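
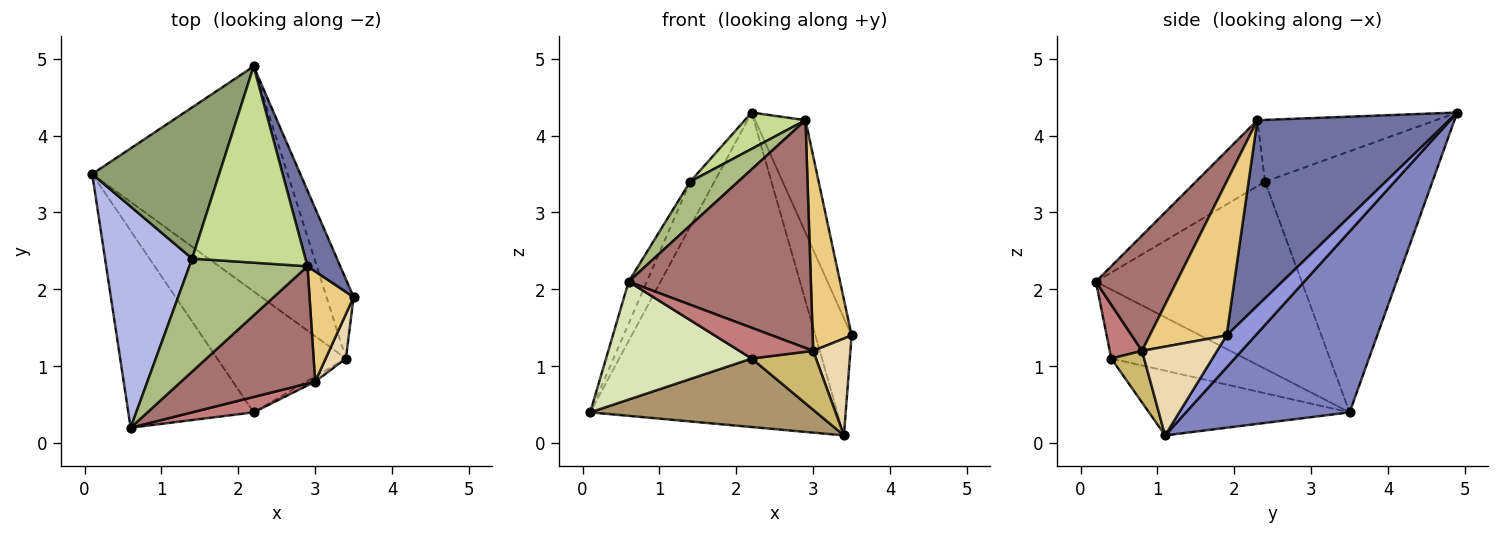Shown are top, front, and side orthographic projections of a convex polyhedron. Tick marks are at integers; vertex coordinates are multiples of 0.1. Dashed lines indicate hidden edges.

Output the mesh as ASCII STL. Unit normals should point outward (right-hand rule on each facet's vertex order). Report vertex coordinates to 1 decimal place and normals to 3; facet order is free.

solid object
 facet normal 0.953 0.250 0.169
  outer loop
   vertex 2.9 2.3 4.2
   vertex 3.5 1.9 1.4
   vertex 2.2 4.9 4.3
  endloop
 endfacet
 facet normal 0.474 0.716 -0.512
  outer loop
   vertex 3.4 1.1 0.1
   vertex 0.1 3.5 0.4
   vertex 2.2 4.9 4.3
  endloop
 endfacet
 facet normal 0.551 0.691 -0.468
  outer loop
   vertex 3.4 1.1 0.1
   vertex 2.2 4.9 4.3
   vertex 3.5 1.9 1.4
  endloop
 endfacet
 facet normal -0.904 0.080 0.421
  outer loop
   vertex 1.4 2.4 3.4
   vertex 0.1 3.5 0.4
   vertex 0.6 0.2 2.1
  endloop
 endfacet
 facet normal -0.892 0.129 0.434
  outer loop
   vertex 1.4 2.4 3.4
   vertex 2.2 4.9 4.3
   vertex 0.1 3.5 0.4
  endloop
 endfacet
 facet normal -0.462 -0.320 0.827
  outer loop
   vertex 1.4 2.4 3.4
   vertex 0.6 0.2 2.1
   vertex 2.9 2.3 4.2
  endloop
 endfacet
 facet normal -0.473 -0.161 0.866
  outer loop
   vertex 1.4 2.4 3.4
   vertex 2.9 2.3 4.2
   vertex 2.2 4.9 4.3
  endloop
 endfacet
 facet normal -0.427 -0.464 -0.776
  outer loop
   vertex 2.2 0.4 1.1
   vertex 0.6 0.2 2.1
   vertex 0.1 3.5 0.4
  endloop
 endfacet
 facet normal -0.401 -0.452 -0.797
  outer loop
   vertex 2.2 0.4 1.1
   vertex 0.1 3.5 0.4
   vertex 3.4 1.1 0.1
  endloop
 endfacet
 facet normal 0.454 -0.888 -0.077
  outer loop
   vertex 3.0 0.8 1.2
   vertex 2.2 0.4 1.1
   vertex 3.4 1.1 0.1
  endloop
 endfacet
 facet normal 0.864 -0.438 0.248
  outer loop
   vertex 3.0 0.8 1.2
   vertex 3.5 1.9 1.4
   vertex 2.9 2.3 4.2
  endloop
 endfacet
 facet normal 0.878 -0.435 0.200
  outer loop
   vertex 3.0 0.8 1.2
   vertex 3.4 1.1 0.1
   vertex 3.5 1.9 1.4
  endloop
 endfacet
 facet normal 0.367 -0.827 0.426
  outer loop
   vertex 3.0 0.8 1.2
   vertex 2.9 2.3 4.2
   vertex 0.6 0.2 2.1
  endloop
 endfacet
 facet normal 0.364 -0.833 0.416
  outer loop
   vertex 3.0 0.8 1.2
   vertex 0.6 0.2 2.1
   vertex 2.2 0.4 1.1
  endloop
 endfacet
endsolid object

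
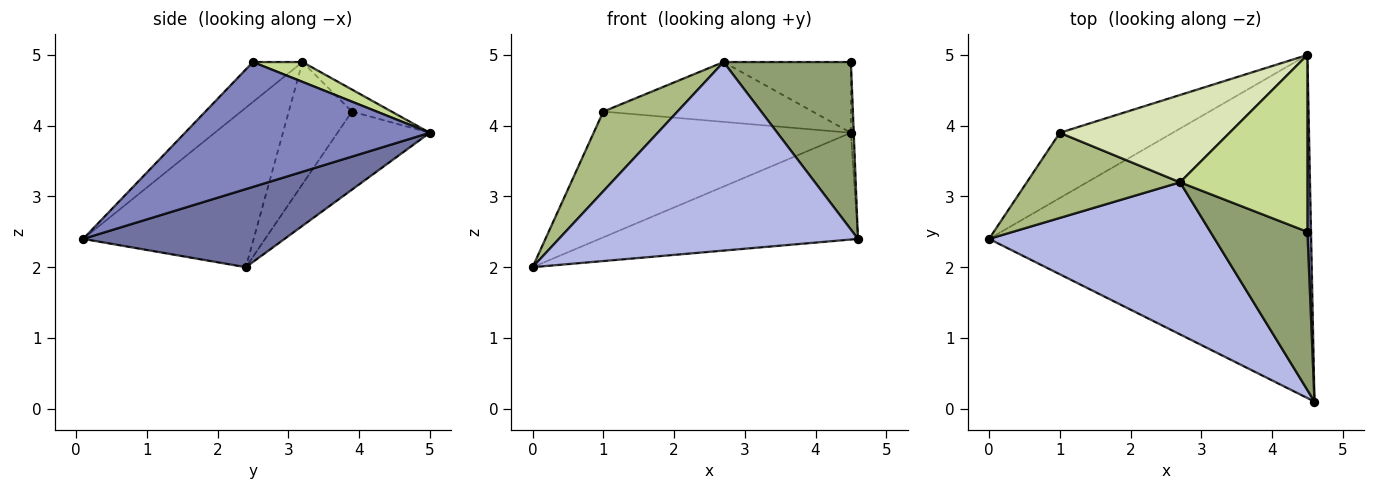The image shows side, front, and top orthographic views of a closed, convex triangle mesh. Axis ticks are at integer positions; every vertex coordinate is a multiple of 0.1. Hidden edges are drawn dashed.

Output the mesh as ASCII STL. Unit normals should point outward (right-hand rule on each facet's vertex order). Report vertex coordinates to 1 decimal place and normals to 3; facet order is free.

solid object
 facet normal 0.226 0.289 -0.930
  outer loop
   vertex 4.5 5.0 3.9
   vertex 4.6 0.1 2.4
   vertex 0.0 2.4 2.0
  endloop
 endfacet
 facet normal 1.000 0.012 0.029
  outer loop
   vertex 4.5 2.5 4.9
   vertex 4.6 0.1 2.4
   vertex 4.5 5.0 3.9
  endloop
 endfacet
 facet normal -0.303 0.846 -0.439
  outer loop
   vertex 1.0 3.9 4.2
   vertex 4.5 5.0 3.9
   vertex 0.0 2.4 2.0
  endloop
 endfacet
 facet normal -0.406 -0.711 0.574
  outer loop
   vertex 2.7 3.2 4.9
   vertex 0.0 2.4 2.0
   vertex 4.6 0.1 2.4
  endloop
 endfacet
 facet normal -0.272 -0.700 0.661
  outer loop
   vertex 2.7 3.2 4.9
   vertex 4.6 0.1 2.4
   vertex 4.5 2.5 4.9
  endloop
 endfacet
 facet normal -0.503 -0.590 0.631
  outer loop
   vertex 2.7 3.2 4.9
   vertex 1.0 3.9 4.2
   vertex 0.0 2.4 2.0
  endloop
 endfacet
 facet normal 0.143 0.368 0.919
  outer loop
   vertex 2.7 3.2 4.9
   vertex 4.5 2.5 4.9
   vertex 4.5 5.0 3.9
  endloop
 endfacet
 facet normal -0.106 0.562 0.820
  outer loop
   vertex 2.7 3.2 4.9
   vertex 4.5 5.0 3.9
   vertex 1.0 3.9 4.2
  endloop
 endfacet
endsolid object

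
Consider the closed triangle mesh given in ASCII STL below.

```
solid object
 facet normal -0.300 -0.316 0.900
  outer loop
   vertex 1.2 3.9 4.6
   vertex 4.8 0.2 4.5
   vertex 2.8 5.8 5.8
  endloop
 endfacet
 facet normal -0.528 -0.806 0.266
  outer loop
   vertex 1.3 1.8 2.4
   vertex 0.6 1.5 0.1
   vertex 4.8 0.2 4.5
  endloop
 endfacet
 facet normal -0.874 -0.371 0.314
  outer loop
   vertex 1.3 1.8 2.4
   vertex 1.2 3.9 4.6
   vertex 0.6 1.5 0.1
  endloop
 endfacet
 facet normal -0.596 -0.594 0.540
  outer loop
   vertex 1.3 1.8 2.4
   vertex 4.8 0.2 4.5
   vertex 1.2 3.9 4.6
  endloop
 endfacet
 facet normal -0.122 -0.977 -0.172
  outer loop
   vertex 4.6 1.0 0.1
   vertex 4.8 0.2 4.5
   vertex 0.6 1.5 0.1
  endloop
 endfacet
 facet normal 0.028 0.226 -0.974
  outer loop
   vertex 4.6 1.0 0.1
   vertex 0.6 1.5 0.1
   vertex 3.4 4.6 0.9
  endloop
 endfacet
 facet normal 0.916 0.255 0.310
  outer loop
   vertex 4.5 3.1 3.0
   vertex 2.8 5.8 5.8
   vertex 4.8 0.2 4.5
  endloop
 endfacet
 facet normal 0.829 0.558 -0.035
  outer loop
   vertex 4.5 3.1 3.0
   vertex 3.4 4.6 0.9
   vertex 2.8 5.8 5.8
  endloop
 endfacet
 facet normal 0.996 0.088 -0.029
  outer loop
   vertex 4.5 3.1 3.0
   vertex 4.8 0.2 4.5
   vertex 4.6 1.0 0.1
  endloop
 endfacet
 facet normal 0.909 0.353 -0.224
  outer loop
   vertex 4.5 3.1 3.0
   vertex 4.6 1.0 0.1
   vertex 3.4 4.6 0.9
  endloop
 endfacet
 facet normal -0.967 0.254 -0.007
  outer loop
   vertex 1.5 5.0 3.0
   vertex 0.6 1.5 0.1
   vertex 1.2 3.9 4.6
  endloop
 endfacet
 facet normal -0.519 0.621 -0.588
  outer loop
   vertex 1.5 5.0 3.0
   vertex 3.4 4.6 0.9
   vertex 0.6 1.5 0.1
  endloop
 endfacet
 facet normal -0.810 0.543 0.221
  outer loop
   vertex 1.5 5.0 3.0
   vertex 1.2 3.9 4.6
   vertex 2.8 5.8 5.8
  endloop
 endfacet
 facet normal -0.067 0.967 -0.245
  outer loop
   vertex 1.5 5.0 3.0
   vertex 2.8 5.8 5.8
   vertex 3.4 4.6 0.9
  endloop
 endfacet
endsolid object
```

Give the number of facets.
14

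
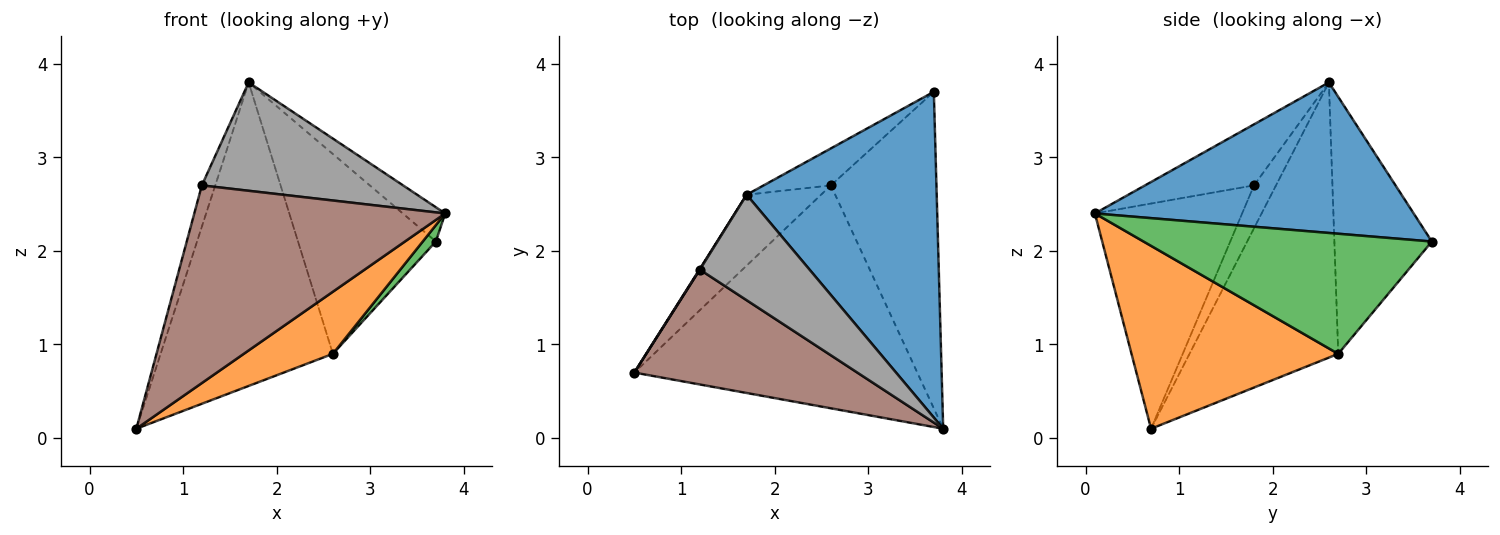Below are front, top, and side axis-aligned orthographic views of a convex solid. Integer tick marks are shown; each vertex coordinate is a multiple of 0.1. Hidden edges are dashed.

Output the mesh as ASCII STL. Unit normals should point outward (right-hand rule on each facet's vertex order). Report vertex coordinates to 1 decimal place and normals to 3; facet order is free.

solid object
 facet normal 0.619 0.082 0.781
  outer loop
   vertex 1.7 2.6 3.8
   vertex 3.8 0.1 2.4
   vertex 3.7 3.7 2.1
  endloop
 endfacet
 facet normal 0.529 -0.228 -0.818
  outer loop
   vertex 2.6 2.7 0.9
   vertex 3.8 0.1 2.4
   vertex 0.5 0.7 0.1
  endloop
 endfacet
 facet normal 0.751 -0.034 -0.660
  outer loop
   vertex 2.6 2.7 0.9
   vertex 3.7 3.7 2.1
   vertex 3.8 0.1 2.4
  endloop
 endfacet
 facet normal -0.644 0.745 -0.174
  outer loop
   vertex 2.6 2.7 0.9
   vertex 0.5 0.7 0.1
   vertex 1.7 2.6 3.8
  endloop
 endfacet
 facet normal -0.571 0.807 -0.149
  outer loop
   vertex 2.6 2.7 0.9
   vertex 1.7 2.6 3.8
   vertex 3.7 3.7 2.1
  endloop
 endfacet
 facet normal -0.452 -0.771 0.448
  outer loop
   vertex 1.2 1.8 2.7
   vertex 0.5 0.7 0.1
   vertex 3.8 0.1 2.4
  endloop
 endfacet
 facet normal -0.854 0.520 0.010
  outer loop
   vertex 1.2 1.8 2.7
   vertex 1.7 2.6 3.8
   vertex 0.5 0.7 0.1
  endloop
 endfacet
 facet normal -0.362 -0.668 0.650
  outer loop
   vertex 1.2 1.8 2.7
   vertex 3.8 0.1 2.4
   vertex 1.7 2.6 3.8
  endloop
 endfacet
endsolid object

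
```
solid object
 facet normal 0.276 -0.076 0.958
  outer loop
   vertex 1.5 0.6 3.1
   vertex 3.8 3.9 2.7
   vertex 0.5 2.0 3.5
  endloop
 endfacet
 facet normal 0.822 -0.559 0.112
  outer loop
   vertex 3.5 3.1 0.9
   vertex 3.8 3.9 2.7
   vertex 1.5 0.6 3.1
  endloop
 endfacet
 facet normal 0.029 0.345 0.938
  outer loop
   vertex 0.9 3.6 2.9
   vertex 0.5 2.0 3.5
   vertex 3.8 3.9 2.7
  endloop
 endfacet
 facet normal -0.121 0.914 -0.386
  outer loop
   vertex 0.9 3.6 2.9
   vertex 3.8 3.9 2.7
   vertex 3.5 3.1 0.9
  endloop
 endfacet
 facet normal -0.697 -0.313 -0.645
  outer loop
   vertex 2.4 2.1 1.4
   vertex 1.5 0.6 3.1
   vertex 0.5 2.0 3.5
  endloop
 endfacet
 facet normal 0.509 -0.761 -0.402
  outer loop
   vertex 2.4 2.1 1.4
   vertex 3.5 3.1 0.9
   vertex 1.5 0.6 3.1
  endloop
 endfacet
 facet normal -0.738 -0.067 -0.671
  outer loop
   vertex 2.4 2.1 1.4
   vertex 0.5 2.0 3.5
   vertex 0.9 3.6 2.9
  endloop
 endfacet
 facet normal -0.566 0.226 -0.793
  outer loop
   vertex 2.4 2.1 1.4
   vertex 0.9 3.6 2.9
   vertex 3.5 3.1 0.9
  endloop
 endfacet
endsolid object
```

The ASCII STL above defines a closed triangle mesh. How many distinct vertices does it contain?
6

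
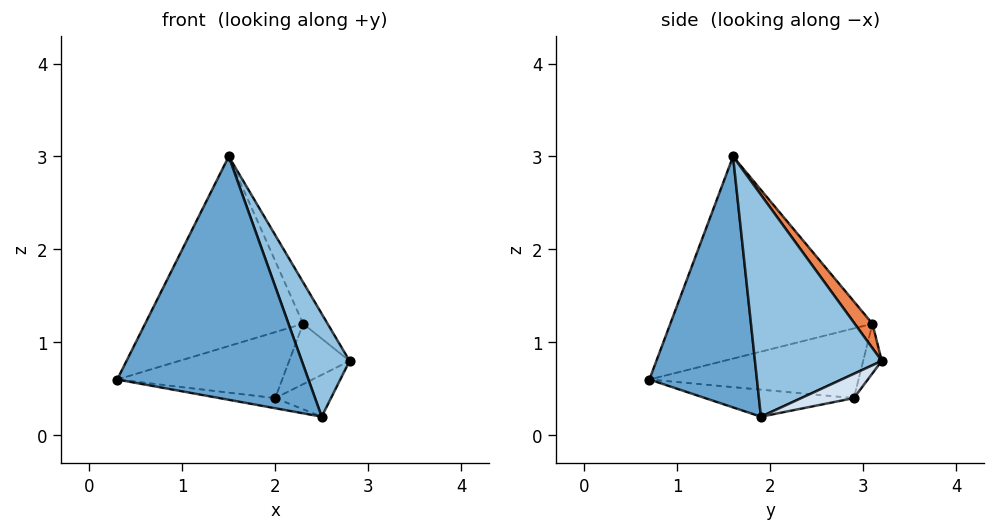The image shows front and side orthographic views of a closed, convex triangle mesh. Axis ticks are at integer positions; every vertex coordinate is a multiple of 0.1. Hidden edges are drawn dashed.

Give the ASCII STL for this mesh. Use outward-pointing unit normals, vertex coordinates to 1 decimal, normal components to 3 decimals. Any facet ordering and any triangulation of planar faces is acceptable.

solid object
 facet normal 0.489 -0.869 0.081
  outer loop
   vertex 1.5 1.6 3.0
   vertex 0.3 0.7 0.6
   vertex 2.5 1.9 0.2
  endloop
 endfacet
 facet normal 0.897 -0.338 0.284
  outer loop
   vertex 1.5 1.6 3.0
   vertex 2.5 1.9 0.2
   vertex 2.8 3.2 0.8
  endloop
 endfacet
 facet normal -0.222 0.083 -0.971
  outer loop
   vertex 2.0 2.9 0.4
   vertex 2.5 1.9 0.2
   vertex 0.3 0.7 0.6
  endloop
 endfacet
 facet normal 0.317 0.336 -0.887
  outer loop
   vertex 2.0 2.9 0.4
   vertex 2.8 3.2 0.8
   vertex 2.5 1.9 0.2
  endloop
 endfacet
 facet normal 0.428 0.591 0.683
  outer loop
   vertex 2.3 3.1 1.2
   vertex 1.5 1.6 3.0
   vertex 2.8 3.2 0.8
  endloop
 endfacet
 facet normal -0.292 0.948 -0.128
  outer loop
   vertex 2.3 3.1 1.2
   vertex 2.8 3.2 0.8
   vertex 2.0 2.9 0.4
  endloop
 endfacet
 facet normal -0.778 0.608 0.161
  outer loop
   vertex 2.3 3.1 1.2
   vertex 0.3 0.7 0.6
   vertex 1.5 1.6 3.0
  endloop
 endfacet
 facet normal -0.778 0.613 0.138
  outer loop
   vertex 2.3 3.1 1.2
   vertex 2.0 2.9 0.4
   vertex 0.3 0.7 0.6
  endloop
 endfacet
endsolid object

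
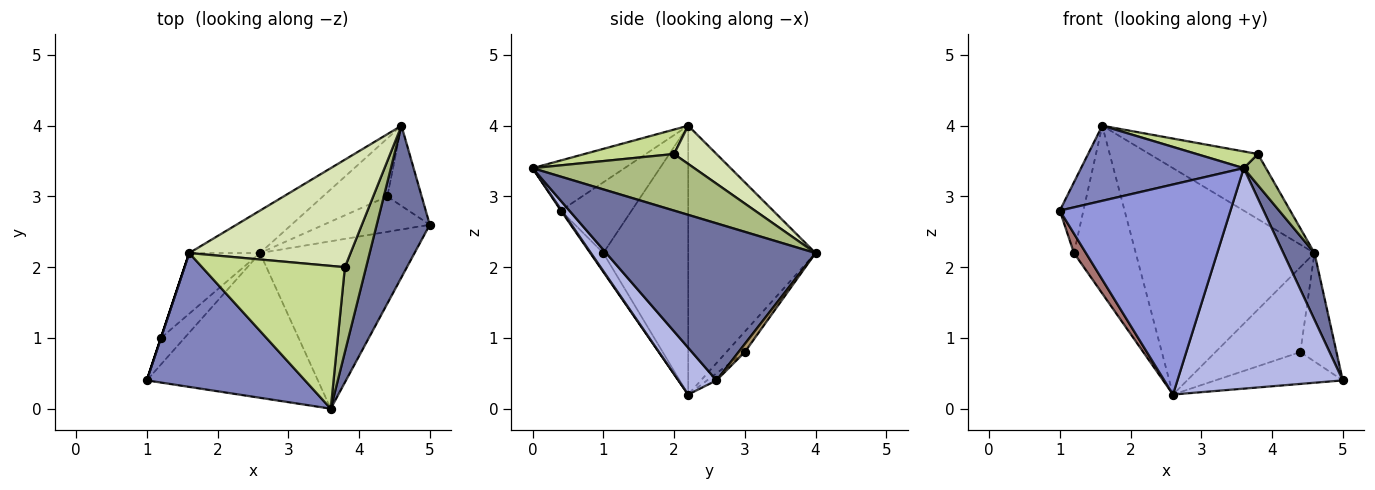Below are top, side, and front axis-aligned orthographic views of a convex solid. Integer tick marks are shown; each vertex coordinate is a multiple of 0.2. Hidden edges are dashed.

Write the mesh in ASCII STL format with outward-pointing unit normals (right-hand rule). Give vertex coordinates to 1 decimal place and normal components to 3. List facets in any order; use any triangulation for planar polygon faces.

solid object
 facet normal 0.938 -0.139 0.317
  outer loop
   vertex 4.6 4.0 2.2
   vertex 3.6 0.0 3.4
   vertex 5.0 2.6 0.4
  endloop
 endfacet
 facet normal -0.267 -0.472 0.841
  outer loop
   vertex 1.6 2.2 4.0
   vertex 1.0 0.4 2.8
   vertex 3.6 0.0 3.4
  endloop
 endfacet
 facet normal 0.004 -0.823 -0.567
  outer loop
   vertex 2.6 2.2 0.2
   vertex 3.6 0.0 3.4
   vertex 1.0 0.4 2.8
  endloop
 endfacet
 facet normal 0.180 -0.783 -0.595
  outer loop
   vertex 2.6 2.2 0.2
   vertex 5.0 2.6 0.4
   vertex 3.6 0.0 3.4
  endloop
 endfacet
 facet normal -0.574 0.805 -0.151
  outer loop
   vertex 2.6 2.2 0.2
   vertex 1.6 2.2 4.0
   vertex 4.6 4.0 2.2
  endloop
 endfacet
 facet normal 0.929 -0.128 0.348
  outer loop
   vertex 3.8 2.0 3.6
   vertex 3.6 0.0 3.4
   vertex 4.6 4.0 2.2
  endloop
 endfacet
 facet normal 0.168 -0.115 0.979
  outer loop
   vertex 3.8 2.0 3.6
   vertex 1.6 2.2 4.0
   vertex 3.6 0.0 3.4
  endloop
 endfacet
 facet normal 0.199 0.507 0.838
  outer loop
   vertex 3.8 2.0 3.6
   vertex 4.6 4.0 2.2
   vertex 1.6 2.2 4.0
  endloop
 endfacet
 facet normal 0.139 0.796 -0.589
  outer loop
   vertex 4.4 3.0 0.8
   vertex 4.6 4.0 2.2
   vertex 5.0 2.6 0.4
  endloop
 endfacet
 facet normal -0.049 0.668 -0.742
  outer loop
   vertex 4.4 3.0 0.8
   vertex 5.0 2.6 0.4
   vertex 2.6 2.2 0.2
  endloop
 endfacet
 facet normal -0.176 0.813 -0.555
  outer loop
   vertex 4.4 3.0 0.8
   vertex 2.6 2.2 0.2
   vertex 4.6 4.0 2.2
  endloop
 endfacet
 facet normal -0.949 0.316 0.000
  outer loop
   vertex 1.2 1.0 2.2
   vertex 1.0 0.4 2.8
   vertex 1.6 2.2 4.0
  endloop
 endfacet
 facet normal -0.542 -0.497 -0.678
  outer loop
   vertex 1.2 1.0 2.2
   vertex 2.6 2.2 0.2
   vertex 1.0 0.4 2.8
  endloop
 endfacet
 facet normal -0.791 0.576 -0.208
  outer loop
   vertex 1.2 1.0 2.2
   vertex 1.6 2.2 4.0
   vertex 2.6 2.2 0.2
  endloop
 endfacet
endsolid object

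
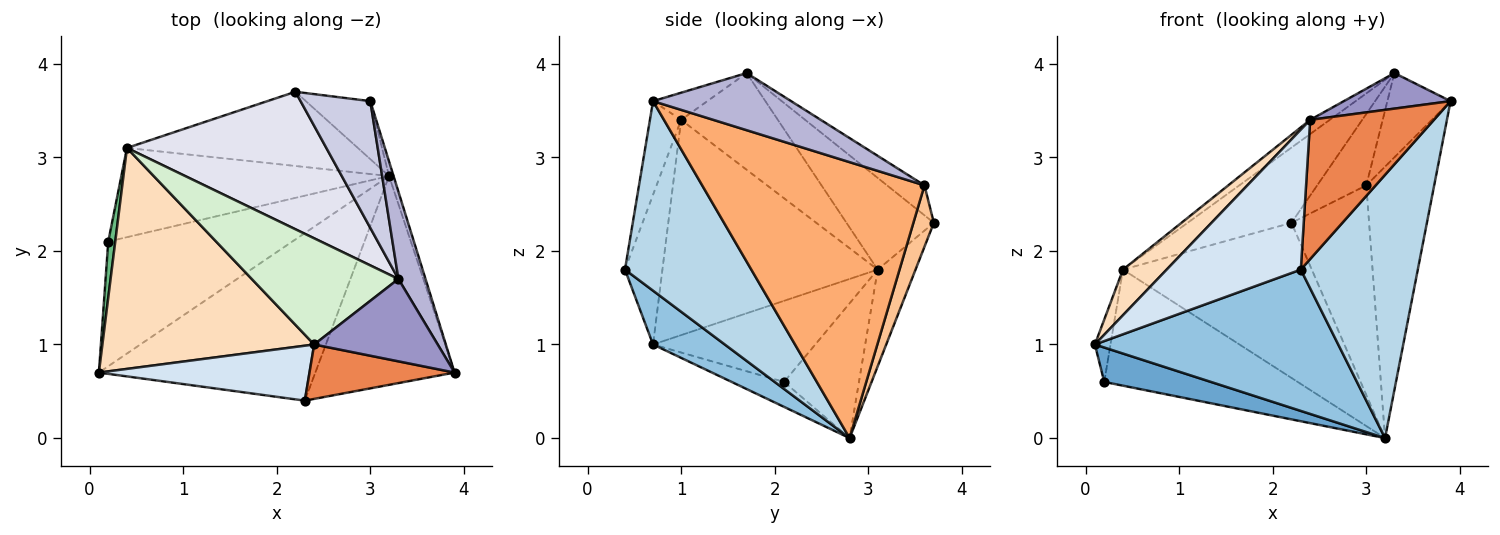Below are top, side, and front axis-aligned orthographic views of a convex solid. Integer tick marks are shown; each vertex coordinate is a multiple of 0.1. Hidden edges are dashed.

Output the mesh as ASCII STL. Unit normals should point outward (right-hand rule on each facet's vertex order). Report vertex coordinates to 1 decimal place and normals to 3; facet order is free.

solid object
 facet normal -0.130 -0.264 -0.956
  outer loop
   vertex 0.2 2.1 0.6
   vertex 3.2 2.8 0.0
   vertex 0.1 0.7 1.0
  endloop
 endfacet
 facet normal 0.187 -0.633 -0.751
  outer loop
   vertex 2.3 0.4 1.8
   vertex 0.1 0.7 1.0
   vertex 3.2 2.8 0.0
  endloop
 endfacet
 facet normal 0.646 -0.598 -0.474
  outer loop
   vertex 2.3 0.4 1.8
   vertex 3.2 2.8 0.0
   vertex 3.9 0.7 3.6
  endloop
 endfacet
 facet normal -0.251 -0.901 0.354
  outer loop
   vertex 2.3 0.4 1.8
   vertex 2.4 1.0 3.4
   vertex 0.1 0.7 1.0
  endloop
 endfacet
 facet normal -0.229 -0.907 0.354
  outer loop
   vertex 2.3 0.4 1.8
   vertex 3.9 0.7 3.6
   vertex 2.4 1.0 3.4
  endloop
 endfacet
 facet normal 0.956 0.292 -0.016
  outer loop
   vertex 3.0 3.6 2.7
   vertex 3.9 0.7 3.6
   vertex 3.2 2.8 0.0
  endloop
 endfacet
 facet normal 0.246 0.934 -0.259
  outer loop
   vertex 3.0 3.6 2.7
   vertex 3.2 2.8 0.0
   vertex 2.2 3.7 2.3
  endloop
 endfacet
 facet normal -0.706 -0.143 0.694
  outer loop
   vertex 0.4 3.1 1.8
   vertex 0.1 0.7 1.0
   vertex 2.4 1.0 3.4
  endloop
 endfacet
 facet normal -0.992 0.095 0.086
  outer loop
   vertex 0.4 3.1 1.8
   vertex 0.2 2.1 0.6
   vertex 0.1 0.7 1.0
  endloop
 endfacet
 facet normal -0.178 0.888 -0.425
  outer loop
   vertex 0.4 3.1 1.8
   vertex 2.2 3.7 2.3
   vertex 3.2 2.8 0.0
  endloop
 endfacet
 facet normal -0.293 0.758 -0.583
  outer loop
   vertex 0.4 3.1 1.8
   vertex 3.2 2.8 0.0
   vertex 0.2 2.1 0.6
  endloop
 endfacet
 facet normal -0.547 0.111 0.830
  outer loop
   vertex 3.3 1.7 3.9
   vertex 0.4 3.1 1.8
   vertex 2.4 1.0 3.4
  endloop
 endfacet
 facet normal -0.198 -0.389 0.900
  outer loop
   vertex 3.3 1.7 3.9
   vertex 2.4 1.0 3.4
   vertex 3.9 0.7 3.6
  endloop
 endfacet
 facet normal 0.835 0.382 0.396
  outer loop
   vertex 3.3 1.7 3.9
   vertex 3.9 0.7 3.6
   vertex 3.0 3.6 2.7
  endloop
 endfacet
 facet normal -0.350 0.460 0.816
  outer loop
   vertex 3.3 1.7 3.9
   vertex 3.0 3.6 2.7
   vertex 2.2 3.7 2.3
  endloop
 endfacet
 facet normal -0.374 0.445 0.814
  outer loop
   vertex 3.3 1.7 3.9
   vertex 2.2 3.7 2.3
   vertex 0.4 3.1 1.8
  endloop
 endfacet
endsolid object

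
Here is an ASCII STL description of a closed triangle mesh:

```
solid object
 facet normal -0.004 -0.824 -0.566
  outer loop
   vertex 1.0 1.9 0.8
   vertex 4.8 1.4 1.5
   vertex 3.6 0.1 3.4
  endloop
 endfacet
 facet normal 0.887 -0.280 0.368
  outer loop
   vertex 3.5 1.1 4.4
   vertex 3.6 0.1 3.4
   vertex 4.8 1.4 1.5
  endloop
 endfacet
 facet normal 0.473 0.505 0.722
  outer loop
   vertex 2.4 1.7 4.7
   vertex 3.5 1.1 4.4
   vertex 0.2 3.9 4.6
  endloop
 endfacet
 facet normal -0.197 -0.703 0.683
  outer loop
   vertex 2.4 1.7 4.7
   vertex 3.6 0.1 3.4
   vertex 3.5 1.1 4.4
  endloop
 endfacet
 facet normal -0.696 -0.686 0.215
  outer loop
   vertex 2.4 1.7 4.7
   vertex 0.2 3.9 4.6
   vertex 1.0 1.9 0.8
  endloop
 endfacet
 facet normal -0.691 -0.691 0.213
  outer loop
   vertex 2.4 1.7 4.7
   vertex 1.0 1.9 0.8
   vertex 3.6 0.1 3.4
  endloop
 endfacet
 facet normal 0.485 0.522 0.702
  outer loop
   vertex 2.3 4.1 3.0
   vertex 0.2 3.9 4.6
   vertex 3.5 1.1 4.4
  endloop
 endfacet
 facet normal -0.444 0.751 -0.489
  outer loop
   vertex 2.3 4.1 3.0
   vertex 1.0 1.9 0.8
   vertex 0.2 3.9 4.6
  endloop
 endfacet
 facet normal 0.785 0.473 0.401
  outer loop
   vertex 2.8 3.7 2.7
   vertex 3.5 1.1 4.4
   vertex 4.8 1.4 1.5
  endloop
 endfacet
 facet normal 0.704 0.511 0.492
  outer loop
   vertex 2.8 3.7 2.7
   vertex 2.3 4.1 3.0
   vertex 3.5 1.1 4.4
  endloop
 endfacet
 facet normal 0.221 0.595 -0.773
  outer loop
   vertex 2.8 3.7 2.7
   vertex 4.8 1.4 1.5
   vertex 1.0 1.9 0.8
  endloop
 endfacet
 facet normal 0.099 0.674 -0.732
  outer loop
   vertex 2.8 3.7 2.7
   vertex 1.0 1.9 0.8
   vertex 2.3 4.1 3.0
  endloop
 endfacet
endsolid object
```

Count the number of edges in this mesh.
18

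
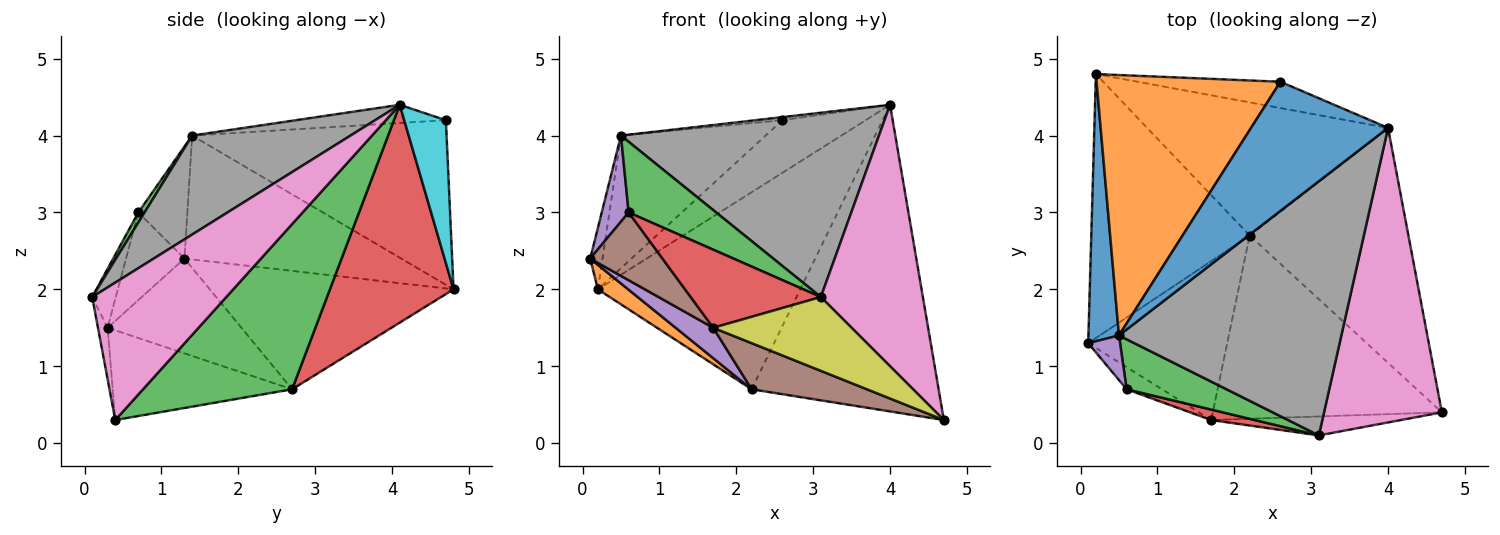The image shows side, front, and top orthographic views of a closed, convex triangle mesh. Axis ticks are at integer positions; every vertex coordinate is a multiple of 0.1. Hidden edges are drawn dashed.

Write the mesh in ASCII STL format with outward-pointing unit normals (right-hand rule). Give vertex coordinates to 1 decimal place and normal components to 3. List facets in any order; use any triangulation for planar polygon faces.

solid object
 facet normal -0.969 0.055 0.239
  outer loop
   vertex 0.5 1.4 4.0
   vertex 0.2 4.8 2.0
   vertex 0.1 1.3 2.4
  endloop
 endfacet
 facet normal -0.597 -0.074 -0.799
  outer loop
   vertex 2.2 2.7 0.7
   vertex 0.1 1.3 2.4
   vertex 0.2 4.8 2.0
  endloop
 endfacet
 facet normal 0.535 0.671 -0.514
  outer loop
   vertex 2.2 2.7 0.7
   vertex 4.0 4.1 4.4
   vertex 4.7 0.4 0.3
  endloop
 endfacet
 facet normal 0.452 0.739 -0.499
  outer loop
   vertex 2.2 2.7 0.7
   vertex 0.2 4.8 2.0
   vertex 4.0 4.1 4.4
  endloop
 endfacet
 facet normal -0.557 -0.156 -0.816
  outer loop
   vertex 1.7 0.3 1.5
   vertex 0.1 1.3 2.4
   vertex 2.2 2.7 0.7
  endloop
 endfacet
 facet normal -0.355 -0.228 -0.907
  outer loop
   vertex 1.7 0.3 1.5
   vertex 2.2 2.7 0.7
   vertex 4.7 0.4 0.3
  endloop
 endfacet
 facet normal 0.657 -0.500 0.564
  outer loop
   vertex 3.1 0.1 1.9
   vertex 4.7 0.4 0.3
   vertex 4.0 4.1 4.4
  endloop
 endfacet
 facet normal 0.339 -0.552 0.762
  outer loop
   vertex 3.1 0.1 1.9
   vertex 4.0 4.1 4.4
   vertex 0.5 1.4 4.0
  endloop
 endfacet
 facet normal -0.067 -0.966 -0.248
  outer loop
   vertex 3.1 0.1 1.9
   vertex 1.7 0.3 1.5
   vertex 4.7 0.4 0.3
  endloop
 endfacet
 facet normal 0.408 0.816 -0.408
  outer loop
   vertex 2.6 4.7 4.2
   vertex 4.0 4.1 4.4
   vertex 0.2 4.8 2.0
  endloop
 endfacet
 facet normal -0.131 0.024 0.991
  outer loop
   vertex 2.6 4.7 4.2
   vertex 0.5 1.4 4.0
   vertex 4.0 4.1 4.4
  endloop
 endfacet
 facet normal -0.624 0.355 0.697
  outer loop
   vertex 2.6 4.7 4.2
   vertex 0.2 4.8 2.0
   vertex 0.5 1.4 4.0
  endloop
 endfacet
 facet normal 0.058 -0.815 0.576
  outer loop
   vertex 0.6 0.7 3.0
   vertex 3.1 0.1 1.9
   vertex 0.5 1.4 4.0
  endloop
 endfacet
 facet normal -0.177 -0.976 0.131
  outer loop
   vertex 0.6 0.7 3.0
   vertex 1.7 0.3 1.5
   vertex 3.1 0.1 1.9
  endloop
 endfacet
 facet normal -0.851 -0.467 0.242
  outer loop
   vertex 0.6 0.7 3.0
   vertex 0.5 1.4 4.0
   vertex 0.1 1.3 2.4
  endloop
 endfacet
 facet normal -0.609 -0.754 -0.246
  outer loop
   vertex 0.6 0.7 3.0
   vertex 0.1 1.3 2.4
   vertex 1.7 0.3 1.5
  endloop
 endfacet
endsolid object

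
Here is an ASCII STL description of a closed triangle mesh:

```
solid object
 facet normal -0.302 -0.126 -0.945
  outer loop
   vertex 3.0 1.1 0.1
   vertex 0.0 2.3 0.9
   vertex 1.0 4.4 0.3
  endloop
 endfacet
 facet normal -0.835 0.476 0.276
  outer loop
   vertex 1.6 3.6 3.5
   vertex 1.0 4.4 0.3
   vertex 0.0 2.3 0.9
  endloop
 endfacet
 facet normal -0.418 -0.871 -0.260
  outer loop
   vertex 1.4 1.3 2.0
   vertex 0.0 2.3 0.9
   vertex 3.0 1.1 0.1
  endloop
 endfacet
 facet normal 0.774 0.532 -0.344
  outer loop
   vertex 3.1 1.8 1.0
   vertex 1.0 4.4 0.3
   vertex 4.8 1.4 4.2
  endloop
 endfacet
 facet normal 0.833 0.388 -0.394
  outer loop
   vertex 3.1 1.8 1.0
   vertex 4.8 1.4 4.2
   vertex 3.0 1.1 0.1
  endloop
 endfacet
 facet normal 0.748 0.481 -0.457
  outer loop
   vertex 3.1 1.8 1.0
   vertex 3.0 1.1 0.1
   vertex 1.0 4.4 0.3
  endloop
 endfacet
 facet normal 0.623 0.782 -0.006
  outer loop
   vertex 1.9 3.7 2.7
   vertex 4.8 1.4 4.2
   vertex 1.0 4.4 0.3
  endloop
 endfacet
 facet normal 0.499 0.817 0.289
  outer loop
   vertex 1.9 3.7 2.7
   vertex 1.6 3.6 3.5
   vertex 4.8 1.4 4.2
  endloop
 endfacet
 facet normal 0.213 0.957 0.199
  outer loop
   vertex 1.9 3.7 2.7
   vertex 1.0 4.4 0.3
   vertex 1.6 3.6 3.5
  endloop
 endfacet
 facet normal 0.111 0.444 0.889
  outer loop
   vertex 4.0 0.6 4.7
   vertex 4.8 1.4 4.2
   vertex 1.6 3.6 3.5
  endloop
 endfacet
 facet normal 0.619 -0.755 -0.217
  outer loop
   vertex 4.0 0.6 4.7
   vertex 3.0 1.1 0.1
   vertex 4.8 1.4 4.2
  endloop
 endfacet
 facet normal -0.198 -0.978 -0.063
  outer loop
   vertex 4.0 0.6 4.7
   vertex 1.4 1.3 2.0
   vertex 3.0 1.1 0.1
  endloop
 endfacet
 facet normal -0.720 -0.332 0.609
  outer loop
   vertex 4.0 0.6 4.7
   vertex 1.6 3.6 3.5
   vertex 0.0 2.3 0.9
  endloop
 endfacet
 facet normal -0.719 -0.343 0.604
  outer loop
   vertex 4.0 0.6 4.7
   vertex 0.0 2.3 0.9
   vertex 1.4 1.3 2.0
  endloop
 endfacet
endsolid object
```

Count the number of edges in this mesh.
21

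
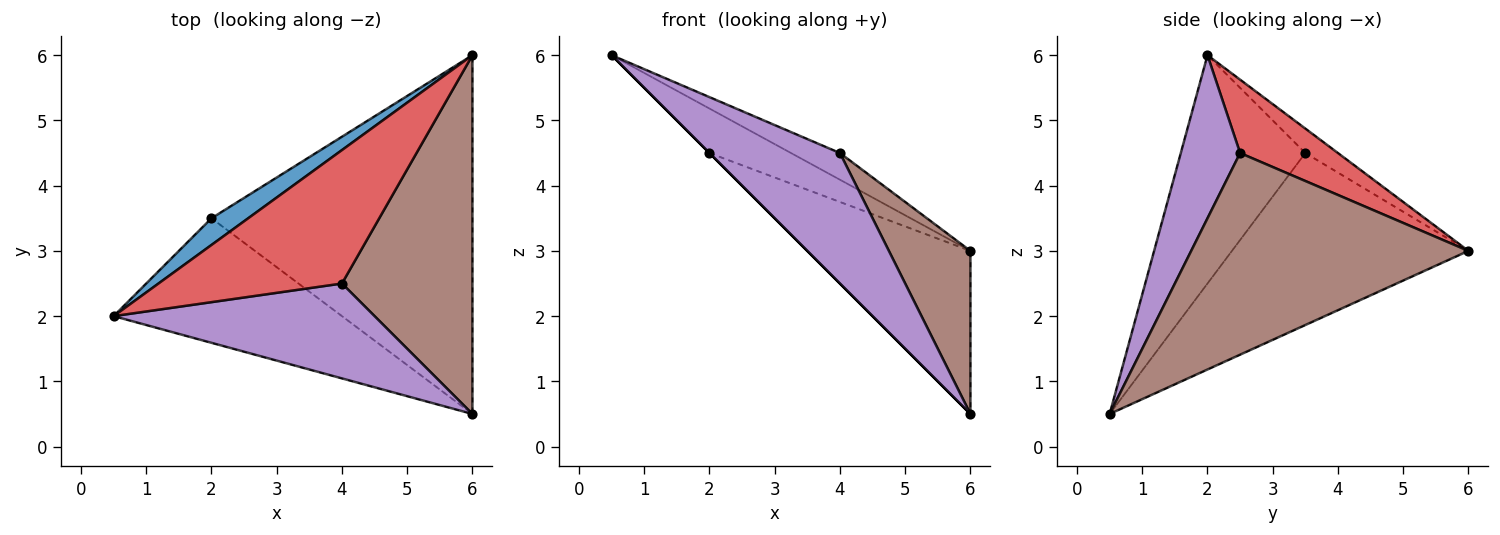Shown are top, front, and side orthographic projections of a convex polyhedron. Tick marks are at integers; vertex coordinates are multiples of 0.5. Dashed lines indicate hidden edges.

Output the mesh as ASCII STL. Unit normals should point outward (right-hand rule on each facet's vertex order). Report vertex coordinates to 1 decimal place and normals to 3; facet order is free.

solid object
 facet normal -0.324 0.811 0.487
  outer loop
   vertex 2.0 3.5 4.5
   vertex 0.5 2.0 6.0
   vertex 6.0 6.0 3.0
  endloop
 endfacet
 facet normal -0.707 0.000 -0.707
  outer loop
   vertex 2.0 3.5 4.5
   vertex 6.0 0.5 0.5
   vertex 0.5 2.0 6.0
  endloop
 endfacet
 facet normal -0.515 0.355 -0.781
  outer loop
   vertex 2.0 3.5 4.5
   vertex 6.0 6.0 3.0
   vertex 6.0 0.5 0.5
  endloop
 endfacet
 facet normal 0.365 0.183 0.913
  outer loop
   vertex 4.0 2.5 4.5
   vertex 6.0 6.0 3.0
   vertex 0.5 2.0 6.0
  endloop
 endfacet
 facet normal 0.345 -0.759 0.552
  outer loop
   vertex 4.0 2.5 4.5
   vertex 0.5 2.0 6.0
   vertex 6.0 0.5 0.5
  endloop
 endfacet
 facet normal 0.815 -0.240 0.527
  outer loop
   vertex 4.0 2.5 4.5
   vertex 6.0 0.5 0.5
   vertex 6.0 6.0 3.0
  endloop
 endfacet
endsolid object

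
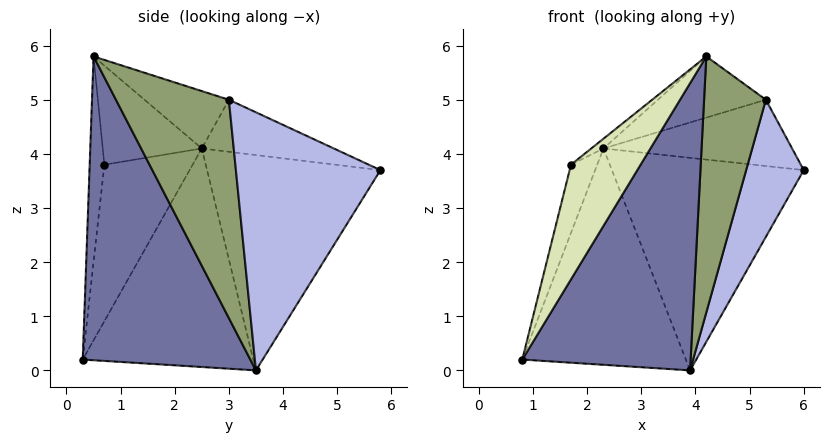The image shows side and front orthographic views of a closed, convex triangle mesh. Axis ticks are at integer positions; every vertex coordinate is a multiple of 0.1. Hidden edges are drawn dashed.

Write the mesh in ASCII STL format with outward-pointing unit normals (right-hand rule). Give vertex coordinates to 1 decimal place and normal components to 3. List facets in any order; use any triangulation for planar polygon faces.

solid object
 facet normal 0.654 -0.657 -0.374
  outer loop
   vertex 3.9 3.5 0.0
   vertex 4.2 0.5 5.8
   vertex 0.8 0.3 0.2
  endloop
 endfacet
 facet normal -0.717 0.688 -0.112
  outer loop
   vertex 2.3 2.5 4.1
   vertex 3.9 3.5 0.0
   vertex 0.8 0.3 0.2
  endloop
 endfacet
 facet normal -0.668 0.740 -0.080
  outer loop
   vertex 2.3 2.5 4.1
   vertex 6.0 5.8 3.7
   vertex 3.9 3.5 0.0
  endloop
 endfacet
 facet normal 0.890 -0.355 -0.285
  outer loop
   vertex 5.3 3.0 5.0
   vertex 3.9 3.5 0.0
   vertex 6.0 5.8 3.7
  endloop
 endfacet
 facet normal 0.842 -0.461 -0.282
  outer loop
   vertex 5.3 3.0 5.0
   vertex 4.2 0.5 5.8
   vertex 3.9 3.5 0.0
  endloop
 endfacet
 facet normal -0.325 0.464 0.824
  outer loop
   vertex 5.3 3.0 5.0
   vertex 6.0 5.8 3.7
   vertex 2.3 2.5 4.1
  endloop
 endfacet
 facet normal -0.324 0.415 0.850
  outer loop
   vertex 5.3 3.0 5.0
   vertex 2.3 2.5 4.1
   vertex 4.2 0.5 5.8
  endloop
 endfacet
 facet normal -0.204 -0.966 0.158
  outer loop
   vertex 1.7 0.7 3.8
   vertex 0.8 0.3 0.2
   vertex 4.2 0.5 5.8
  endloop
 endfacet
 facet normal -0.938 0.279 0.204
  outer loop
   vertex 1.7 0.7 3.8
   vertex 2.3 2.5 4.1
   vertex 0.8 0.3 0.2
  endloop
 endfacet
 facet normal -0.619 0.076 0.782
  outer loop
   vertex 1.7 0.7 3.8
   vertex 4.2 0.5 5.8
   vertex 2.3 2.5 4.1
  endloop
 endfacet
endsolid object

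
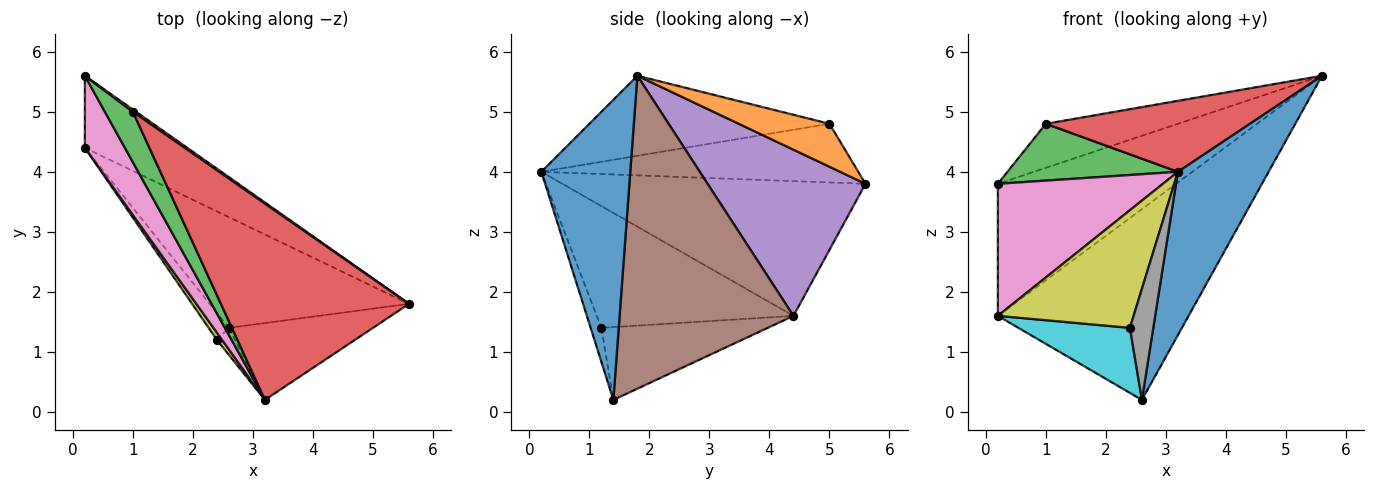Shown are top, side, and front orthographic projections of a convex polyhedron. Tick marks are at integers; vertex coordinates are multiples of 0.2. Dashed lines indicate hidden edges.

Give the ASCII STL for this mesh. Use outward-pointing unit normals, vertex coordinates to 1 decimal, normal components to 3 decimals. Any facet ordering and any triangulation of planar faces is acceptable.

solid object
 facet normal 0.664 -0.677 -0.319
  outer loop
   vertex 2.6 1.4 0.2
   vertex 5.6 1.8 5.6
   vertex 3.2 0.2 4.0
  endloop
 endfacet
 facet normal 0.566 0.824 0.042
  outer loop
   vertex 1.0 5.0 4.8
   vertex 5.6 1.8 5.6
   vertex 0.2 5.6 3.8
  endloop
 endfacet
 facet normal -0.812 -0.437 0.387
  outer loop
   vertex 1.0 5.0 4.8
   vertex 0.2 5.6 3.8
   vertex 3.2 0.2 4.0
  endloop
 endfacet
 facet normal -0.372 -0.316 0.873
  outer loop
   vertex 1.0 5.0 4.8
   vertex 3.2 0.2 4.0
   vertex 5.6 1.8 5.6
  endloop
 endfacet
 facet normal 0.614 0.693 -0.378
  outer loop
   vertex 0.2 4.4 1.6
   vertex 0.2 5.6 3.8
   vertex 5.6 1.8 5.6
  endloop
 endfacet
 facet normal 0.619 0.679 -0.394
  outer loop
   vertex 0.2 4.4 1.6
   vertex 5.6 1.8 5.6
   vertex 2.6 1.4 0.2
  endloop
 endfacet
 facet normal -0.850 -0.463 0.252
  outer loop
   vertex 0.2 4.4 1.6
   vertex 3.2 0.2 4.0
   vertex 0.2 5.6 3.8
  endloop
 endfacet
 facet normal -0.408 -0.887 -0.216
  outer loop
   vertex 2.4 1.2 1.4
   vertex 2.6 1.4 0.2
   vertex 3.2 0.2 4.0
  endloop
 endfacet
 facet normal -0.823 -0.568 0.035
  outer loop
   vertex 2.4 1.2 1.4
   vertex 3.2 0.2 4.0
   vertex 0.2 4.4 1.6
  endloop
 endfacet
 facet normal -0.809 -0.542 -0.225
  outer loop
   vertex 2.4 1.2 1.4
   vertex 0.2 4.4 1.6
   vertex 2.6 1.4 0.2
  endloop
 endfacet
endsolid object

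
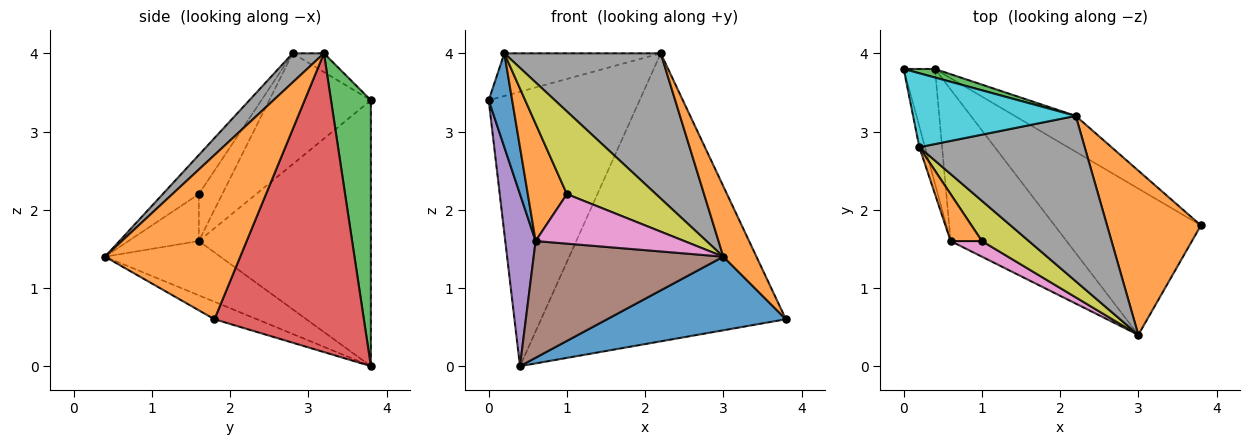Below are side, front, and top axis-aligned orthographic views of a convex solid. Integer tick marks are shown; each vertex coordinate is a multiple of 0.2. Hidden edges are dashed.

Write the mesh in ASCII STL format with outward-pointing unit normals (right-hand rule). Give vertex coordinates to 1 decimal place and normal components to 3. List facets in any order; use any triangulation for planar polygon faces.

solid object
 facet normal -0.106 -0.447 -0.888
  outer loop
   vertex 0.4 3.8 0.0
   vertex 3.8 1.8 0.6
   vertex 3.0 0.4 1.4
  endloop
 endfacet
 facet normal 0.849 -0.208 0.485
  outer loop
   vertex 2.2 3.2 4.0
   vertex 3.0 0.4 1.4
   vertex 3.8 1.8 0.6
  endloop
 endfacet
 facet normal 0.255 0.966 0.030
  outer loop
   vertex 2.2 3.2 4.0
   vertex 0.4 3.8 0.0
   vertex 0.0 3.8 3.4
  endloop
 endfacet
 facet normal 0.518 0.849 -0.106
  outer loop
   vertex 2.2 3.2 4.0
   vertex 3.8 1.8 0.6
   vertex 0.4 3.8 0.0
  endloop
 endfacet
 facet normal -0.978 -0.173 -0.115
  outer loop
   vertex 0.6 1.6 1.6
   vertex 0.0 3.8 3.4
   vertex 0.4 3.8 0.0
  endloop
 endfacet
 facet normal -0.348 -0.572 -0.743
  outer loop
   vertex 0.6 1.6 1.6
   vertex 0.4 3.8 0.0
   vertex 3.0 0.4 1.4
  endloop
 endfacet
 facet normal -0.412 -0.869 0.274
  outer loop
   vertex 1.0 1.6 2.2
   vertex 0.6 1.6 1.6
   vertex 3.0 0.4 1.4
  endloop
 endfacet
 facet normal 0.131 -0.654 0.745
  outer loop
   vertex 0.2 2.8 4.0
   vertex 3.0 0.4 1.4
   vertex 2.2 3.2 4.0
  endloop
 endfacet
 facet normal -0.343 -0.845 0.411
  outer loop
   vertex 0.2 2.8 4.0
   vertex 1.0 1.6 2.2
   vertex 3.0 0.4 1.4
  endloop
 endfacet
 facet normal -0.099 0.497 0.862
  outer loop
   vertex 0.2 2.8 4.0
   vertex 2.2 3.2 4.0
   vertex 0.0 3.8 3.4
  endloop
 endfacet
 facet normal -0.973 -0.225 -0.050
  outer loop
   vertex 0.2 2.8 4.0
   vertex 0.0 3.8 3.4
   vertex 0.6 1.6 1.6
  endloop
 endfacet
 facet normal -0.487 -0.811 0.324
  outer loop
   vertex 0.2 2.8 4.0
   vertex 0.6 1.6 1.6
   vertex 1.0 1.6 2.2
  endloop
 endfacet
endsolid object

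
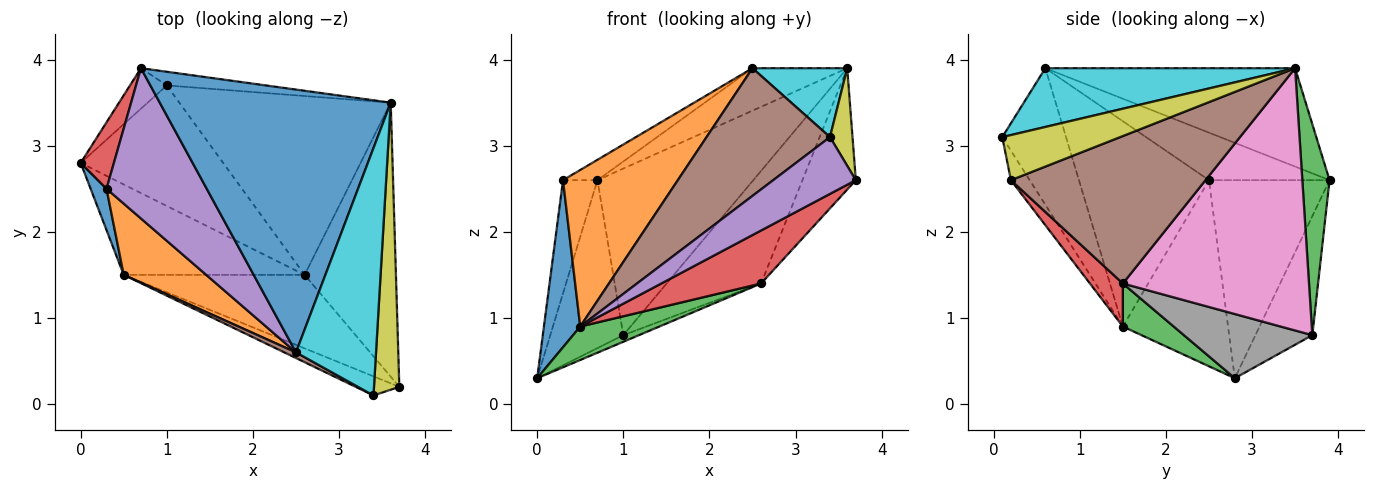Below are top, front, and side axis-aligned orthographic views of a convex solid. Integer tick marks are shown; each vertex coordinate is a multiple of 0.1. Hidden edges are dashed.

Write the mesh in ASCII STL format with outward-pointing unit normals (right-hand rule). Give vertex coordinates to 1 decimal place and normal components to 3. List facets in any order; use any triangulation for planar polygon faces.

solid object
 facet normal -0.388 0.147 0.910
  outer loop
   vertex 2.5 0.6 3.9
   vertex 3.6 3.5 3.9
   vertex 0.7 3.9 2.6
  endloop
 endfacet
 facet normal -0.604 0.775 -0.187
  outer loop
   vertex 1.0 3.7 0.8
   vertex 0.0 2.8 0.3
   vertex 0.7 3.9 2.6
  endloop
 endfacet
 facet normal 0.172 0.982 -0.081
  outer loop
   vertex 1.0 3.7 0.8
   vertex 0.7 3.9 2.6
   vertex 3.6 3.5 3.9
  endloop
 endfacet
 facet normal -0.949 0.271 0.159
  outer loop
   vertex 0.3 2.5 2.6
   vertex 0.7 3.9 2.6
   vertex 0.0 2.8 0.3
  endloop
 endfacet
 facet normal -0.425 0.121 0.897
  outer loop
   vertex 0.3 2.5 2.6
   vertex 2.5 0.6 3.9
   vertex 0.7 3.9 2.6
  endloop
 endfacet
 facet normal 0.828 0.227 -0.513
  outer loop
   vertex 2.6 1.5 1.4
   vertex 3.6 3.5 3.9
   vertex 3.7 0.2 2.6
  endloop
 endfacet
 facet normal 0.724 0.367 -0.584
  outer loop
   vertex 2.6 1.5 1.4
   vertex 1.0 3.7 0.8
   vertex 3.6 3.5 3.9
  endloop
 endfacet
 facet normal 0.410 0.050 -0.911
  outer loop
   vertex 2.6 1.5 1.4
   vertex 0.0 2.8 0.3
   vertex 1.0 3.7 0.8
  endloop
 endfacet
 facet normal 0.860 -0.164 0.483
  outer loop
   vertex 3.4 0.1 3.1
   vertex 3.7 0.2 2.6
   vertex 3.6 3.5 3.9
  endloop
 endfacet
 facet normal 0.577 -0.219 0.787
  outer loop
   vertex 3.4 0.1 3.1
   vertex 3.6 3.5 3.9
   vertex 2.5 0.6 3.9
  endloop
 endfacet
 facet normal -0.942 -0.325 0.080
  outer loop
   vertex 0.5 1.5 0.9
   vertex 0.3 2.5 2.6
   vertex 0.0 2.8 0.3
  endloop
 endfacet
 facet normal -0.718 -0.634 0.288
  outer loop
   vertex 0.5 1.5 0.9
   vertex 2.5 0.6 3.9
   vertex 0.3 2.5 2.6
  endloop
 endfacet
 facet normal 0.218 -0.339 -0.915
  outer loop
   vertex 0.5 1.5 0.9
   vertex 0.0 2.8 0.3
   vertex 2.6 1.5 1.4
  endloop
 endfacet
 facet normal 0.190 -0.575 -0.796
  outer loop
   vertex 0.5 1.5 0.9
   vertex 2.6 1.5 1.4
   vertex 3.7 0.2 2.6
  endloop
 endfacet
 facet normal -0.211 -0.926 -0.312
  outer loop
   vertex 0.5 1.5 0.9
   vertex 3.7 0.2 2.6
   vertex 3.4 0.1 3.1
  endloop
 endfacet
 facet normal -0.458 -0.888 0.039
  outer loop
   vertex 0.5 1.5 0.9
   vertex 3.4 0.1 3.1
   vertex 2.5 0.6 3.9
  endloop
 endfacet
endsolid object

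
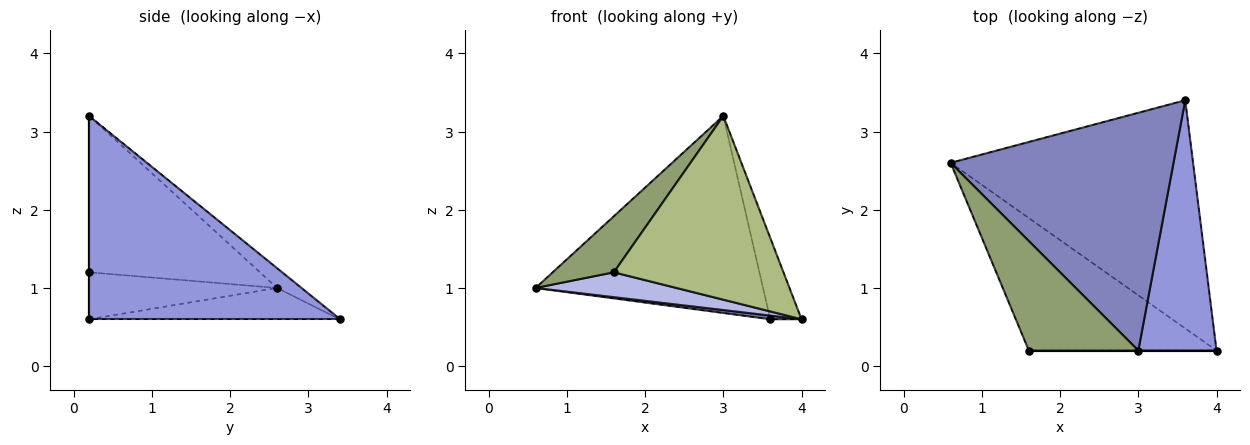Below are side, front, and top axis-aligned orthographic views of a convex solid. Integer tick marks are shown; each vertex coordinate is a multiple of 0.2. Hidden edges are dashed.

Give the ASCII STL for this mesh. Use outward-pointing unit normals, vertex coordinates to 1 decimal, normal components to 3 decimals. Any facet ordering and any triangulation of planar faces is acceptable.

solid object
 facet normal -0.128 -0.016 -0.992
  outer loop
   vertex 3.6 3.4 0.6
   vertex 4.0 0.2 0.6
   vertex 0.6 2.6 1.0
  endloop
 endfacet
 facet normal -0.067 0.637 0.768
  outer loop
   vertex 3.0 0.2 3.2
   vertex 3.6 3.4 0.6
   vertex 0.6 2.6 1.0
  endloop
 endfacet
 facet normal 0.927 0.116 0.357
  outer loop
   vertex 3.0 0.2 3.2
   vertex 4.0 0.2 0.6
   vertex 3.6 3.4 0.6
  endloop
 endfacet
 facet normal -0.239 -0.179 -0.954
  outer loop
   vertex 1.6 0.2 1.2
   vertex 0.6 2.6 1.0
   vertex 4.0 0.2 0.6
  endloop
 endfacet
 facet normal -0.786 -0.282 0.550
  outer loop
   vertex 1.6 0.2 1.2
   vertex 3.0 0.2 3.2
   vertex 0.6 2.6 1.0
  endloop
 endfacet
 facet normal 0.000 -1.000 0.000
  outer loop
   vertex 1.6 0.2 1.2
   vertex 4.0 0.2 0.6
   vertex 3.0 0.2 3.2
  endloop
 endfacet
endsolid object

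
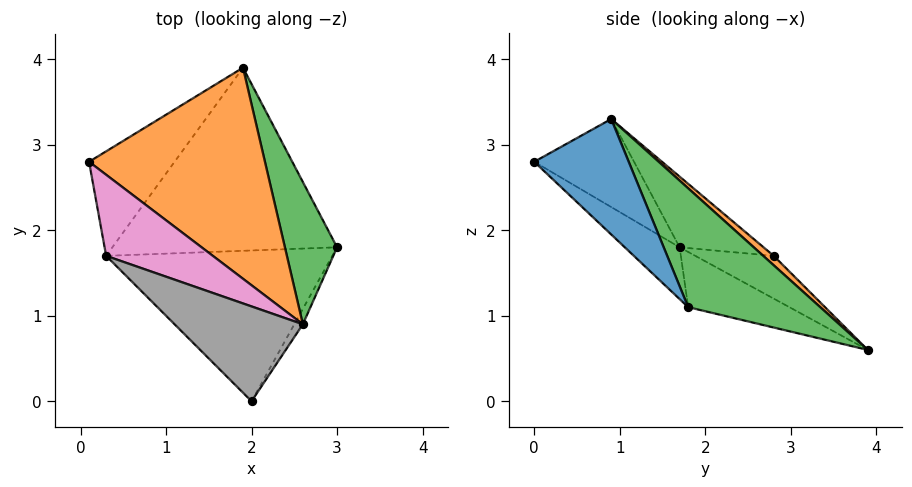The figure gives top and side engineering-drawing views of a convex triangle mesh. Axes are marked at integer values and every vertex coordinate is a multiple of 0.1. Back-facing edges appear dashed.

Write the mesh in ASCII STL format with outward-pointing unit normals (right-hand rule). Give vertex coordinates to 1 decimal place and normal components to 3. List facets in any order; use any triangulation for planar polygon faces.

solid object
 facet normal 0.846 -0.529 -0.063
  outer loop
   vertex 2.6 0.9 3.3
   vertex 2.0 0.0 2.8
   vertex 3.0 1.8 1.1
  endloop
 endfacet
 facet normal 0.039 0.674 0.738
  outer loop
   vertex 1.9 3.9 0.6
   vertex 0.1 2.8 1.7
   vertex 2.6 0.9 3.3
  endloop
 endfacet
 facet normal 0.794 0.499 0.348
  outer loop
   vertex 1.9 3.9 0.6
   vertex 2.6 0.9 3.3
   vertex 3.0 1.8 1.1
  endloop
 endfacet
 facet normal -0.175 -0.623 -0.762
  outer loop
   vertex 0.3 1.7 1.8
   vertex 3.0 1.8 1.1
   vertex 2.0 0.0 2.8
  endloop
 endfacet
 facet normal -0.441 -0.161 -0.883
  outer loop
   vertex 0.3 1.7 1.8
   vertex 0.1 2.8 1.7
   vertex 1.9 3.9 0.6
  endloop
 endfacet
 facet normal -0.225 -0.336 -0.915
  outer loop
   vertex 0.3 1.7 1.8
   vertex 1.9 3.9 0.6
   vertex 3.0 1.8 1.1
  endloop
 endfacet
 facet normal -0.552 -0.025 0.833
  outer loop
   vertex 0.3 1.7 1.8
   vertex 2.6 0.9 3.3
   vertex 0.1 2.8 1.7
  endloop
 endfacet
 facet normal -0.564 -0.081 0.822
  outer loop
   vertex 0.3 1.7 1.8
   vertex 2.0 0.0 2.8
   vertex 2.6 0.9 3.3
  endloop
 endfacet
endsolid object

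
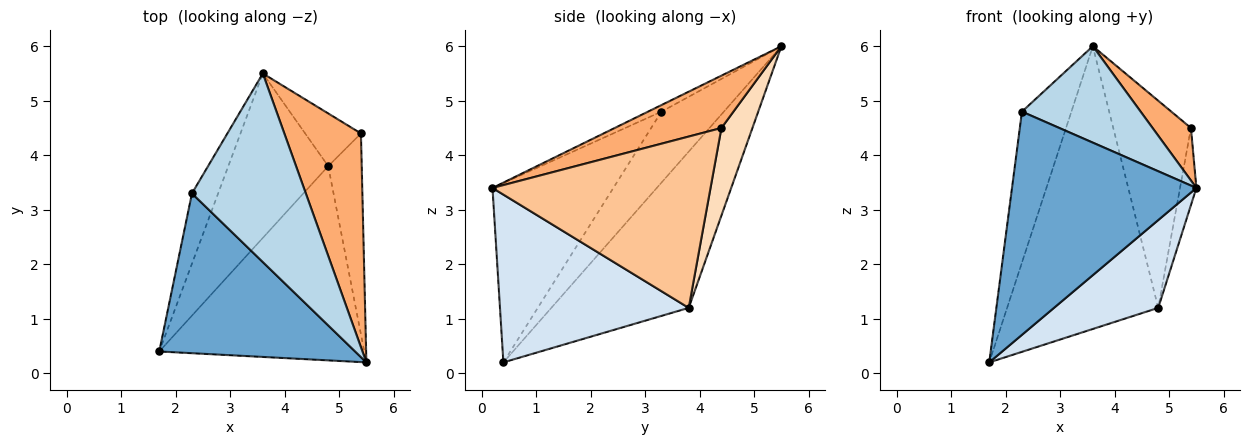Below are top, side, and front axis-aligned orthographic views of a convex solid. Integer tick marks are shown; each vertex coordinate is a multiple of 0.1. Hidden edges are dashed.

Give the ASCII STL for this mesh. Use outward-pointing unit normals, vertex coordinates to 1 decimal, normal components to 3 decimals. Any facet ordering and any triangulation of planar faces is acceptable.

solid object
 facet normal -0.470 -0.718 0.514
  outer loop
   vertex 2.3 3.3 4.8
   vertex 1.7 0.4 0.2
   vertex 5.5 0.2 3.4
  endloop
 endfacet
 facet normal -0.753 0.596 -0.278
  outer loop
   vertex 2.3 3.3 4.8
   vertex 3.6 5.5 6.0
   vertex 1.7 0.4 0.2
  endloop
 endfacet
 facet normal -0.051 -0.455 0.889
  outer loop
   vertex 2.3 3.3 4.8
   vertex 5.5 0.2 3.4
   vertex 3.6 5.5 6.0
  endloop
 endfacet
 facet normal 0.598 -0.330 -0.731
  outer loop
   vertex 4.8 3.8 1.2
   vertex 5.5 0.2 3.4
   vertex 1.7 0.4 0.2
  endloop
 endfacet
 facet normal -0.618 0.680 -0.395
  outer loop
   vertex 4.8 3.8 1.2
   vertex 1.7 0.4 0.2
   vertex 3.6 5.5 6.0
  endloop
 endfacet
 facet normal 0.553 -0.199 0.809
  outer loop
   vertex 5.4 4.4 4.5
   vertex 3.6 5.5 6.0
   vertex 5.5 0.2 3.4
  endloop
 endfacet
 facet normal 0.979 0.073 -0.191
  outer loop
   vertex 5.4 4.4 4.5
   vertex 5.5 0.2 3.4
   vertex 4.8 3.8 1.2
  endloop
 endfacet
 facet normal 0.361 0.904 -0.230
  outer loop
   vertex 5.4 4.4 4.5
   vertex 4.8 3.8 1.2
   vertex 3.6 5.5 6.0
  endloop
 endfacet
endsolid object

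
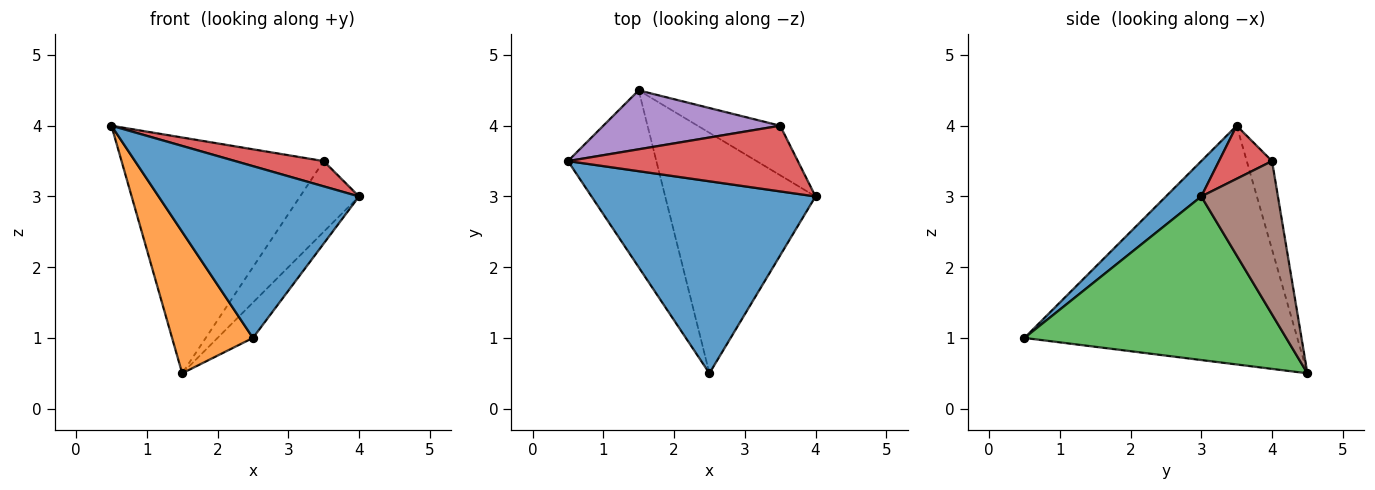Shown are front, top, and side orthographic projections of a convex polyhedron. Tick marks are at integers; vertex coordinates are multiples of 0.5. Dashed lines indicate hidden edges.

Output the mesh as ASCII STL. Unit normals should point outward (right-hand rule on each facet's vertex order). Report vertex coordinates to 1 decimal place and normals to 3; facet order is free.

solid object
 facet normal 0.117 -0.662 0.740
  outer loop
   vertex 2.5 0.5 1.0
   vertex 4.0 3.0 3.0
   vertex 0.5 3.5 4.0
  endloop
 endfacet
 facet normal -0.904 -0.268 -0.335
  outer loop
   vertex 1.5 4.5 0.5
   vertex 2.5 0.5 1.0
   vertex 0.5 3.5 4.0
  endloop
 endfacet
 facet normal 0.733 0.099 -0.673
  outer loop
   vertex 1.5 4.5 0.5
   vertex 4.0 3.0 3.0
   vertex 2.5 0.5 1.0
  endloop
 endfacet
 facet normal 0.211 -0.351 0.912
  outer loop
   vertex 3.5 4.0 3.5
   vertex 0.5 3.5 4.0
   vertex 4.0 3.0 3.0
  endloop
 endfacet
 facet normal -0.120 0.963 0.241
  outer loop
   vertex 3.5 4.0 3.5
   vertex 1.5 4.5 0.5
   vertex 0.5 3.5 4.0
  endloop
 endfacet
 facet normal 0.729 0.561 -0.393
  outer loop
   vertex 3.5 4.0 3.5
   vertex 4.0 3.0 3.0
   vertex 1.5 4.5 0.5
  endloop
 endfacet
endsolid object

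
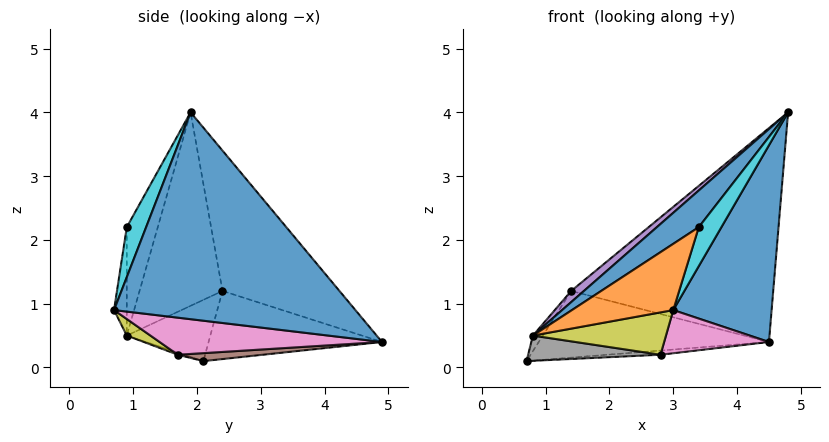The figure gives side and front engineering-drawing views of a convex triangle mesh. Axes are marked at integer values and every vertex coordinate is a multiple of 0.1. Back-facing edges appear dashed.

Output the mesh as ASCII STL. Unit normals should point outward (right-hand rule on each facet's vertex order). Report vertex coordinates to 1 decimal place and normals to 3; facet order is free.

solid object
 facet normal 0.862 -0.351 -0.365
  outer loop
   vertex 3.0 0.7 0.9
   vertex 4.5 4.9 0.4
   vertex 4.8 1.9 4.0
  endloop
 endfacet
 facet normal -0.594 0.788 0.163
  outer loop
   vertex 1.4 2.4 1.2
   vertex 4.5 4.9 0.4
   vertex 0.7 2.1 0.1
  endloop
 endfacet
 facet normal -0.398 0.688 0.607
  outer loop
   vertex 1.4 2.4 1.2
   vertex 4.8 1.9 4.0
   vertex 4.5 4.9 0.4
  endloop
 endfacet
 facet normal -0.852 0.101 0.514
  outer loop
   vertex 1.4 2.4 1.2
   vertex 0.7 2.1 0.1
   vertex 0.8 0.9 0.5
  endloop
 endfacet
 facet normal -0.641 -0.099 0.761
  outer loop
   vertex 1.4 2.4 1.2
   vertex 0.8 0.9 0.5
   vertex 4.8 1.9 4.0
  endloop
 endfacet
 facet normal 0.054 0.034 -0.998
  outer loop
   vertex 2.8 1.7 0.2
   vertex 0.7 2.1 0.1
   vertex 4.5 4.9 0.4
  endloop
 endfacet
 facet normal 0.683 -0.322 -0.655
  outer loop
   vertex 2.8 1.7 0.2
   vertex 4.5 4.9 0.4
   vertex 3.0 0.7 0.9
  endloop
 endfacet
 facet normal -0.015 -0.317 -0.948
  outer loop
   vertex 2.8 1.7 0.2
   vertex 0.8 0.9 0.5
   vertex 0.7 2.1 0.1
  endloop
 endfacet
 facet normal 0.099 -0.557 -0.824
  outer loop
   vertex 2.8 1.7 0.2
   vertex 3.0 0.7 0.9
   vertex 0.8 0.9 0.5
  endloop
 endfacet
 facet normal 0.647 -0.758 -0.083
  outer loop
   vertex 3.4 0.9 2.2
   vertex 3.0 0.7 0.9
   vertex 4.8 1.9 4.0
  endloop
 endfacet
 facet normal -0.440 -0.595 0.673
  outer loop
   vertex 3.4 0.9 2.2
   vertex 4.8 1.9 4.0
   vertex 0.8 0.9 0.5
  endloop
 endfacet
 facet normal -0.123 -0.975 0.188
  outer loop
   vertex 3.4 0.9 2.2
   vertex 0.8 0.9 0.5
   vertex 3.0 0.7 0.9
  endloop
 endfacet
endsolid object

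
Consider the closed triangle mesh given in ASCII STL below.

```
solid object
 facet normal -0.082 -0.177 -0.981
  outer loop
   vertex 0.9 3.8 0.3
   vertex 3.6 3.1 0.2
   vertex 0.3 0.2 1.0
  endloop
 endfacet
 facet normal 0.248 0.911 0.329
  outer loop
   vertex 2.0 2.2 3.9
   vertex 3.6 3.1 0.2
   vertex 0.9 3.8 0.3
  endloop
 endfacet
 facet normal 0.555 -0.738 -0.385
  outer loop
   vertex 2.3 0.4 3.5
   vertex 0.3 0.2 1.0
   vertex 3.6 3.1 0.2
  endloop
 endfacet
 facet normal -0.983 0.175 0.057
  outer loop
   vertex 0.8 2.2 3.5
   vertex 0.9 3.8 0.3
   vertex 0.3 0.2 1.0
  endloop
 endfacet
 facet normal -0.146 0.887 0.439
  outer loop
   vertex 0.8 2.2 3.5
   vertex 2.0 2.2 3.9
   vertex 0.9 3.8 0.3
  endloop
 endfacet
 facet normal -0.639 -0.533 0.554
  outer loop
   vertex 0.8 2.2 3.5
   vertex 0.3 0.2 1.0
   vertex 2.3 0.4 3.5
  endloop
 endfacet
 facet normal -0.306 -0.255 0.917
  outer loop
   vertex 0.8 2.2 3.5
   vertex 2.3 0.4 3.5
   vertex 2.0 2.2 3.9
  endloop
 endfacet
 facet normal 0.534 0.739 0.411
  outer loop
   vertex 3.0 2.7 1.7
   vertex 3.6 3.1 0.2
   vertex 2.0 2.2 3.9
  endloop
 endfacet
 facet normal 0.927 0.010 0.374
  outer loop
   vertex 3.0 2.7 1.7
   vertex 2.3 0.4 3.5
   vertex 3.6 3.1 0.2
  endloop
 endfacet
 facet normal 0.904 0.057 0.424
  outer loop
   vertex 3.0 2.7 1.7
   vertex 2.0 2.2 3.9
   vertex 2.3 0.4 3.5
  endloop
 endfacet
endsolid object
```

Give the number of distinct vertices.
7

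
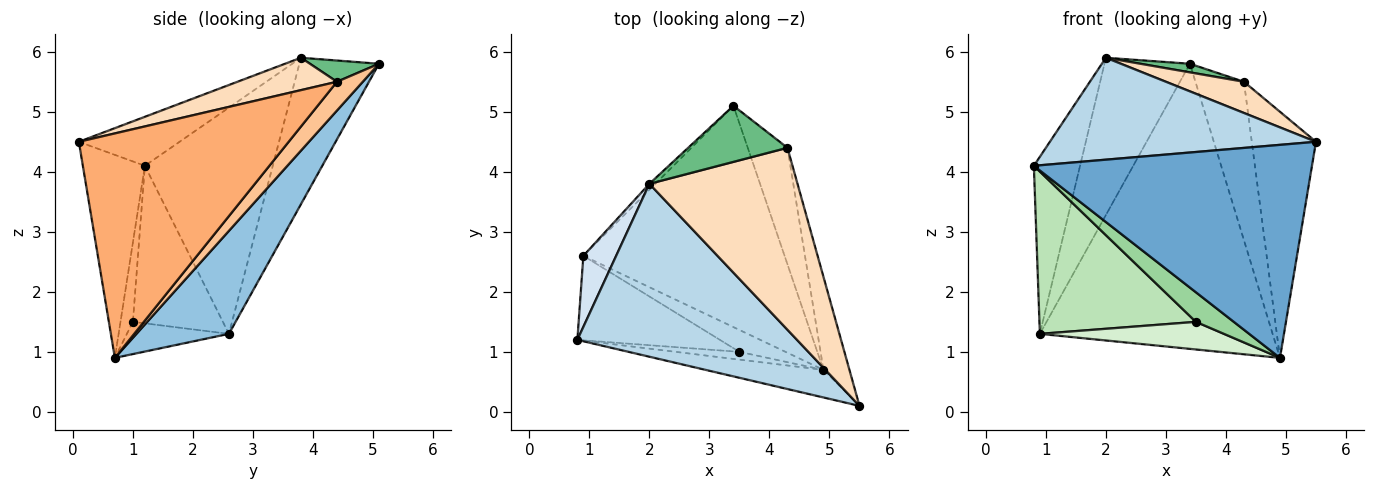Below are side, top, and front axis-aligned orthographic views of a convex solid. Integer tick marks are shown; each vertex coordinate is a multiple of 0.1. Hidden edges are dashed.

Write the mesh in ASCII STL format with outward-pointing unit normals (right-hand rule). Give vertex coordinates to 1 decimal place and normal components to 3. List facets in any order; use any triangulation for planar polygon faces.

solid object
 facet normal -0.216 -0.968 -0.125
  outer loop
   vertex 4.9 0.7 0.9
   vertex 5.5 0.1 4.5
   vertex 0.8 1.2 4.1
  endloop
 endfacet
 facet normal 0.299 0.754 -0.585
  outer loop
   vertex 0.9 2.6 1.3
   vertex 3.4 5.1 5.8
   vertex 4.9 0.7 0.9
  endloop
 endfacet
 facet normal -0.189 -0.499 0.846
  outer loop
   vertex 2.0 3.8 5.9
   vertex 0.8 1.2 4.1
   vertex 5.5 0.1 4.5
  endloop
 endfacet
 facet normal -0.932 0.337 0.135
  outer loop
   vertex 2.0 3.8 5.9
   vertex 0.9 2.6 1.3
   vertex 0.8 1.2 4.1
  endloop
 endfacet
 facet normal -0.681 0.732 -0.028
  outer loop
   vertex 2.0 3.8 5.9
   vertex 3.4 5.1 5.8
   vertex 0.9 2.6 1.3
  endloop
 endfacet
 facet normal 0.950 0.291 -0.110
  outer loop
   vertex 4.3 4.4 5.5
   vertex 5.5 0.1 4.5
   vertex 4.9 0.7 0.9
  endloop
 endfacet
 facet normal 0.395 0.740 -0.544
  outer loop
   vertex 4.3 4.4 5.5
   vertex 4.9 0.7 0.9
   vertex 3.4 5.1 5.8
  endloop
 endfacet
 facet normal 0.211 -0.165 0.963
  outer loop
   vertex 4.3 4.4 5.5
   vertex 2.0 3.8 5.9
   vertex 5.5 0.1 4.5
  endloop
 endfacet
 facet normal 0.207 -0.148 0.967
  outer loop
   vertex 4.3 4.4 5.5
   vertex 3.4 5.1 5.8
   vertex 2.0 3.8 5.9
  endloop
 endfacet
 facet normal -0.301 -0.922 -0.242
  outer loop
   vertex 3.5 1.0 1.5
   vertex 4.9 0.7 0.9
   vertex 0.8 1.2 4.1
  endloop
 endfacet
 facet normal -0.455 -0.790 -0.411
  outer loop
   vertex 3.5 1.0 1.5
   vertex 0.8 1.2 4.1
   vertex 0.9 2.6 1.3
  endloop
 endfacet
 facet normal -0.398 -0.719 -0.570
  outer loop
   vertex 3.5 1.0 1.5
   vertex 0.9 2.6 1.3
   vertex 4.9 0.7 0.9
  endloop
 endfacet
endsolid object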